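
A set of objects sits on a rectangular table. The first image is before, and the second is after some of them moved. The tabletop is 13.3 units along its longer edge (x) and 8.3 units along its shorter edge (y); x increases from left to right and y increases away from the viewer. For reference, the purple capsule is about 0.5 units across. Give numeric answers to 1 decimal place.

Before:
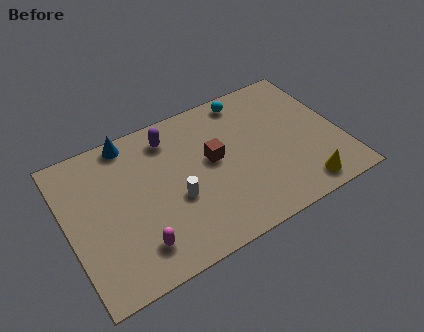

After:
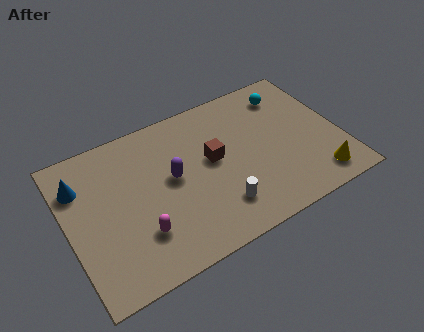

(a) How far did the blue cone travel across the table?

3.0

The blue cone moved from about (3.4, 7.5) to (0.8, 6.1), a distance of √(2.6² + 1.4²) ≈ 3.0.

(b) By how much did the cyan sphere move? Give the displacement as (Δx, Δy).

(2.0, -0.6)

The cyan sphere was at about (9.2, 7.3) and moved to about (11.2, 6.7).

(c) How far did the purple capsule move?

2.3

The purple capsule moved from about (5.3, 6.8) to (5.1, 4.5), a distance of √(0.2² + 2.3²) ≈ 2.3.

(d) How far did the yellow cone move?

0.8

The yellow cone was near (11.0, 1.1) before and (11.8, 1.3) after, so it travelled √(0.8² + 0.2²) ≈ 0.8 units.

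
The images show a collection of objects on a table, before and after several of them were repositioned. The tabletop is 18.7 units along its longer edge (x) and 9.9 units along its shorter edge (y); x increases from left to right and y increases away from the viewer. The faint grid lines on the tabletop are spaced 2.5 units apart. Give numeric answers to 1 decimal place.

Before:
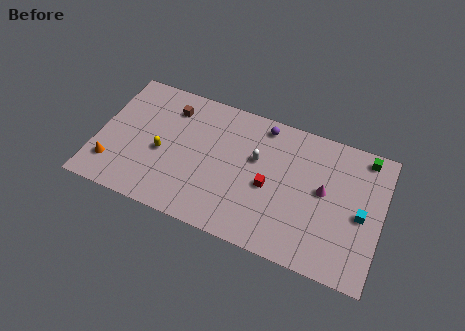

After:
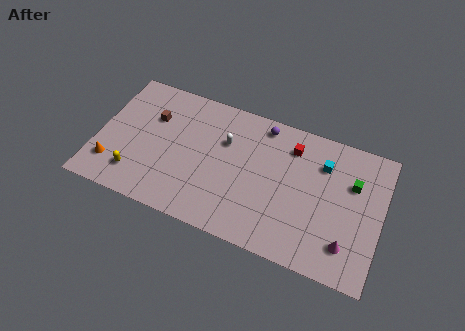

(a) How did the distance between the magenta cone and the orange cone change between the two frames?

+1.5

Before: roughly 14.0 units apart; after: 15.5. That's 1.5 units further apart.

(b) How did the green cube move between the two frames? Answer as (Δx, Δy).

(-0.6, -2.2)

The green cube was at about (17.3, 8.8) and moved to about (16.7, 6.6).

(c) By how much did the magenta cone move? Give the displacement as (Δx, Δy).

(1.8, -3.2)

From the two frames, the magenta cone sits at roughly (14.9, 5.4) before and (16.7, 2.2) after.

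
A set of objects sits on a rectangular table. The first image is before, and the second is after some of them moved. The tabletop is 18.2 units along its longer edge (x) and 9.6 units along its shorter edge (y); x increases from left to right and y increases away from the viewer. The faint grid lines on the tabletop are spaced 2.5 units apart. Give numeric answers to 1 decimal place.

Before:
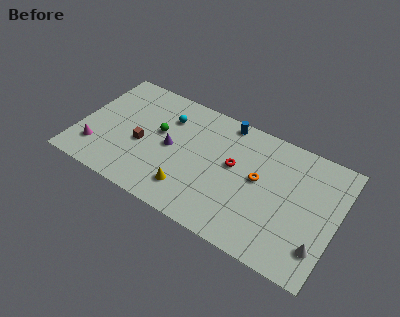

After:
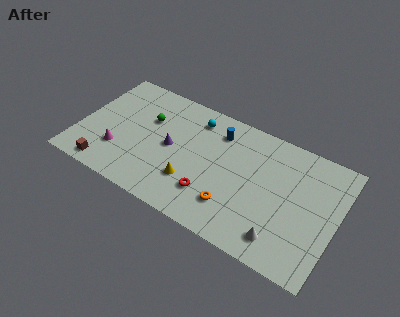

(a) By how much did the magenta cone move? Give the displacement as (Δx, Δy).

(1.5, 0.5)

From the two frames, the magenta cone sits at roughly (1.5, 2.3) before and (3.0, 2.8) after.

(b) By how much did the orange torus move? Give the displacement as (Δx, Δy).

(-1.4, -2.9)

The orange torus started near (12.7, 5.3) and ended near (11.3, 2.4).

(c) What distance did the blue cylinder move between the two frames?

1.2

The blue cylinder was near (9.9, 8.7) before and (9.5, 7.6) after, so it travelled √(0.4² + 1.1²) ≈ 1.2 units.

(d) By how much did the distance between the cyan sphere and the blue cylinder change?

-2.6

The distance was about 4.3 in the first image and 1.7 in the second, so they moved 2.6 units closer together.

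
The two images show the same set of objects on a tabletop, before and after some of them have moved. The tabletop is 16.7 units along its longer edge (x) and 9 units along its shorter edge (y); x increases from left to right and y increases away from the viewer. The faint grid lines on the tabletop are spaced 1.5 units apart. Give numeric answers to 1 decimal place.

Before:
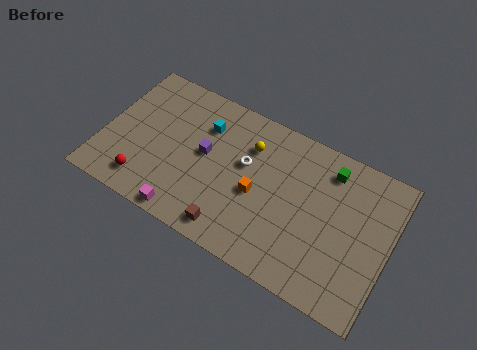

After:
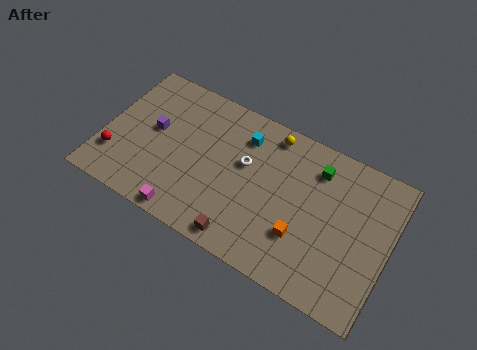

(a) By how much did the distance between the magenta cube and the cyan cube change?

+0.9

They were about 5.8 units apart before and 6.7 after — 0.9 units further apart.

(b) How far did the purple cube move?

3.1

The purple cube moved from about (5.9, 4.9) to (2.8, 5.0), a distance of √(3.1² + 0.1²) ≈ 3.1.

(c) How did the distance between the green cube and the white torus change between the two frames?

-0.8

The distance was about 5.1 in the first image and 4.3 in the second, so they moved 0.8 units closer together.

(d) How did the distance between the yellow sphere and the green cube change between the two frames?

-1.8

They were about 4.7 units apart before and 2.9 after — 1.8 units closer together.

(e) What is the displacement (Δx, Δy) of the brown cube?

(0.7, -0.2)

From the two frames, the brown cube sits at roughly (8.0, 1.2) before and (8.7, 1.0) after.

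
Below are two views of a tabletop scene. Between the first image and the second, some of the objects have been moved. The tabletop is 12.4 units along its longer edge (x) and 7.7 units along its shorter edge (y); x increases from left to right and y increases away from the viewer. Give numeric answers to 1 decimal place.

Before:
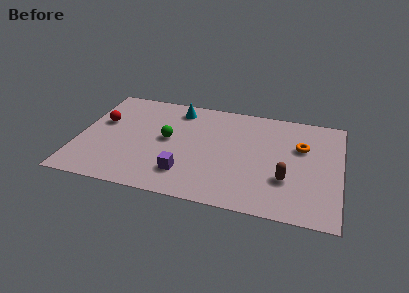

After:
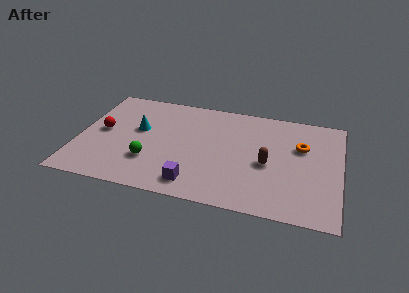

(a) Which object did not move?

the orange torus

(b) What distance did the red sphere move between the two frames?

0.7

The red sphere was near (1.0, 4.7) before and (1.1, 4.0) after, so it travelled √(0.1² + 0.7²) ≈ 0.7 units.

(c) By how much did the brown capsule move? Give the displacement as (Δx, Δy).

(-0.9, 0.9)

The brown capsule was at about (9.9, 2.5) and moved to about (9.0, 3.4).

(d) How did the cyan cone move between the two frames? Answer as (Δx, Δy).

(-1.7, -2.0)

From the two frames, the cyan cone sits at roughly (4.5, 6.5) before and (2.8, 4.5) after.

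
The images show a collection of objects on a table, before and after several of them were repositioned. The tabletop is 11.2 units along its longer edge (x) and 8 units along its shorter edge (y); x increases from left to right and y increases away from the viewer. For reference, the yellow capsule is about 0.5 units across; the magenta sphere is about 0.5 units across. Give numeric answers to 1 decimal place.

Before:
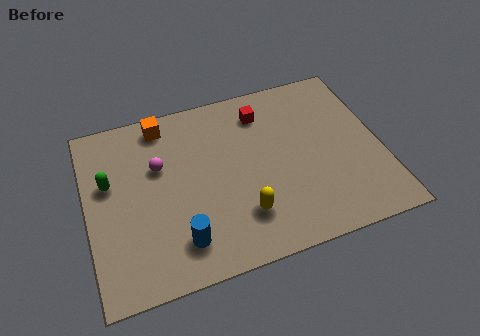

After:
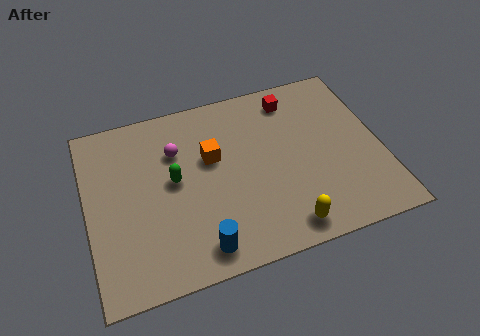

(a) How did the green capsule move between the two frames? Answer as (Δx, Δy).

(2.4, -0.6)

The green capsule was at about (0.9, 4.9) and moved to about (3.3, 4.3).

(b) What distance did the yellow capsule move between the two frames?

1.8

The yellow capsule moved from about (5.7, 2.0) to (7.2, 1.0), a distance of √(1.5² + 1.0²) ≈ 1.8.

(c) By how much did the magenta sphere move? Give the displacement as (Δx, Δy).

(0.7, 0.5)

The magenta sphere started near (2.8, 5.1) and ended near (3.5, 5.6).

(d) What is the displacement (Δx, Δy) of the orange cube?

(1.7, -2.1)

From the two frames, the orange cube sits at roughly (3.1, 7.0) before and (4.8, 4.9) after.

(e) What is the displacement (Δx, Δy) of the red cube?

(1.2, 0.3)

From the two frames, the red cube sits at roughly (6.9, 6.4) before and (8.1, 6.7) after.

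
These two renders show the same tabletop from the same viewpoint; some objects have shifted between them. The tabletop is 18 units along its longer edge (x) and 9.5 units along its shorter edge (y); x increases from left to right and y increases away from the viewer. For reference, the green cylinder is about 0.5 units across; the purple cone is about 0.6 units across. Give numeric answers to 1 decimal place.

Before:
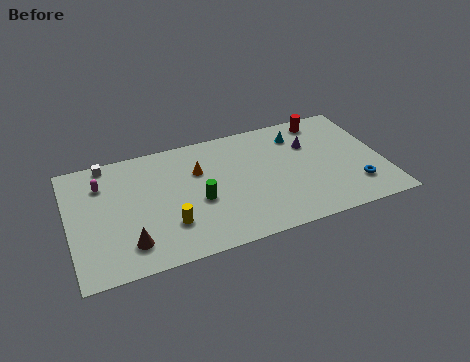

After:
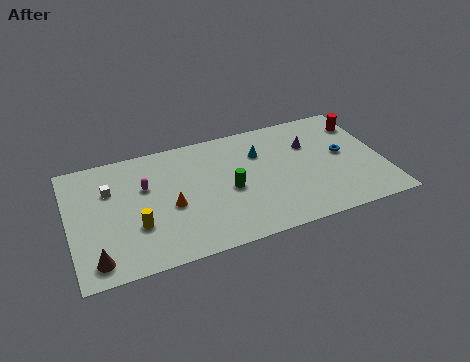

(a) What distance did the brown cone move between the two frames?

2.0

The brown cone was near (3.2, 2.0) before and (1.3, 1.4) after, so it travelled √(1.9² + 0.6²) ≈ 2.0 units.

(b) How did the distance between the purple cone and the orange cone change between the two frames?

+2.1

They were about 6.5 units apart before and 8.6 after — 2.1 units further apart.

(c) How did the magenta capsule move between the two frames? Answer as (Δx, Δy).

(2.4, -1.0)

The magenta capsule was at about (2.0, 7.1) and moved to about (4.4, 6.1).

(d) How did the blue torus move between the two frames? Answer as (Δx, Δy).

(-0.4, 2.8)

The blue torus started near (16.2, 2.3) and ended near (15.8, 5.1).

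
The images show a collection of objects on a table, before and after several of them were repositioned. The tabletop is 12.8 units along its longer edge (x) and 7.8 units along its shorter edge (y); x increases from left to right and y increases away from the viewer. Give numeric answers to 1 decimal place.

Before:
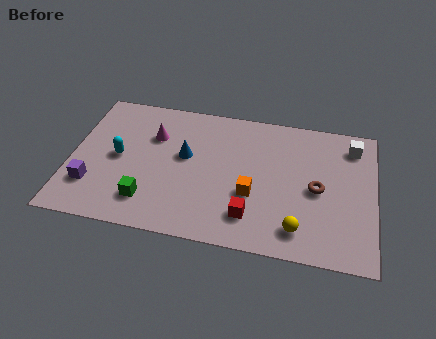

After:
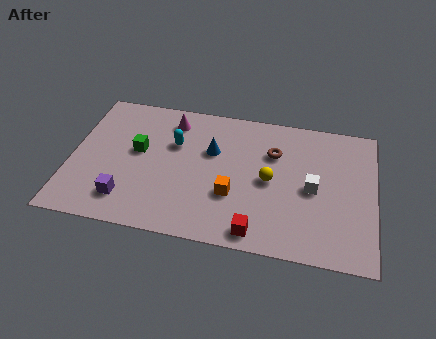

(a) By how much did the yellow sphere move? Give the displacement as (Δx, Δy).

(-1.3, 2.4)

From the two frames, the yellow sphere sits at roughly (9.7, 1.4) before and (8.4, 3.8) after.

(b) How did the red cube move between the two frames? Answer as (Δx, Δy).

(0.3, -0.8)

From the two frames, the red cube sits at roughly (7.7, 1.7) before and (8.0, 0.9) after.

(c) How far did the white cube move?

3.1

The white cube moved from about (11.8, 6.4) to (10.2, 3.7), a distance of √(1.6² + 2.7²) ≈ 3.1.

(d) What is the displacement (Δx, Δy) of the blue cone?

(1.1, 0.5)

From the two frames, the blue cone sits at roughly (4.8, 4.5) before and (5.9, 5.0) after.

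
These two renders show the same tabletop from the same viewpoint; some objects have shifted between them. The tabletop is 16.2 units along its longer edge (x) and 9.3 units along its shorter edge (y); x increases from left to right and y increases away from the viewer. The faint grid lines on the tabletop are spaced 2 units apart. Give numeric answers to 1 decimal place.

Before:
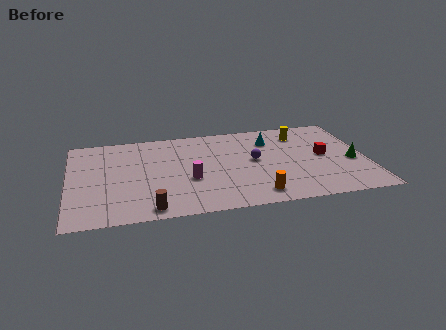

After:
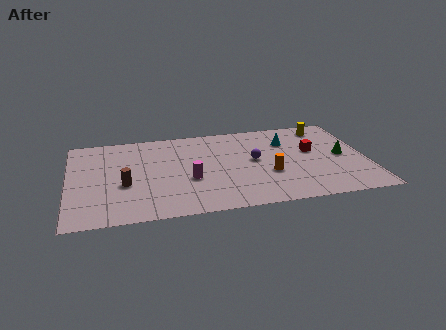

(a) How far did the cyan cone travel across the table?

0.9

The cyan cone was near (11.1, 7.0) before and (12.0, 6.7) after, so it travelled √(0.9² + 0.3²) ≈ 0.9 units.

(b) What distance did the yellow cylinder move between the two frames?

1.5

The yellow cylinder moved from about (12.8, 7.4) to (14.2, 7.9), a distance of √(1.4² + 0.5²) ≈ 1.5.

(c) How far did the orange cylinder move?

2.2

From (10.0, 1.4) to (10.8, 3.4), the orange cylinder covered √(0.8² + 2.0²) ≈ 2.2 units.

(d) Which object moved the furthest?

the brown cylinder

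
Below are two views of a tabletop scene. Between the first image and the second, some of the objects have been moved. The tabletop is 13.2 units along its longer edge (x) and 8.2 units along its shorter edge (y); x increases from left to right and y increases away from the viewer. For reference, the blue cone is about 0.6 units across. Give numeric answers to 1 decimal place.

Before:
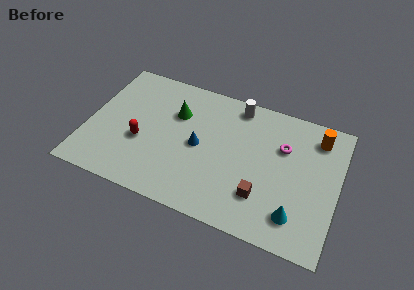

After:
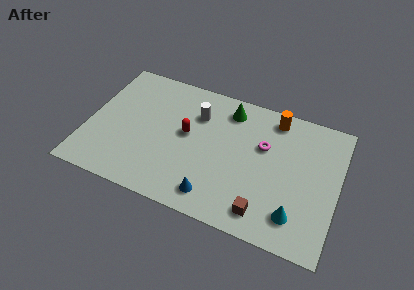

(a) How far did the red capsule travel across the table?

2.6

From (2.9, 3.2) to (5.2, 4.5), the red capsule covered √(2.3² + 1.3²) ≈ 2.6 units.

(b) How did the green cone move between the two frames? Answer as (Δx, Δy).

(2.7, 1.2)

The green cone started near (4.5, 5.6) and ended near (7.2, 6.8).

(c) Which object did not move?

the cyan cone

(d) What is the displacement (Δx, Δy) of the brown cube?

(0.2, -0.9)

The brown cube started near (9.4, 2.2) and ended near (9.6, 1.3).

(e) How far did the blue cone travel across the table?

2.9

The blue cone moved from about (5.9, 4.0) to (7.0, 1.3), a distance of √(1.1² + 2.7²) ≈ 2.9.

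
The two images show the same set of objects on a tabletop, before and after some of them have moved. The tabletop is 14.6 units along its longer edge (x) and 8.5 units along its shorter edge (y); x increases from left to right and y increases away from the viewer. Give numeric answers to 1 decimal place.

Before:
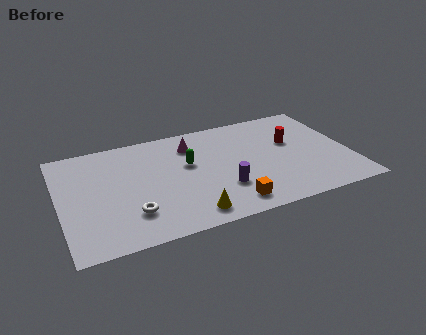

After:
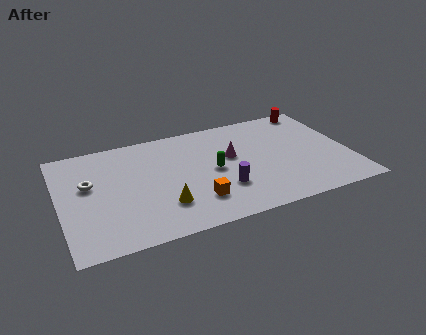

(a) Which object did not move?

the purple cylinder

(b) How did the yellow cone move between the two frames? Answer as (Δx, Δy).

(-1.2, 1.1)

From the two frames, the yellow cone sits at roughly (6.2, 1.2) before and (5.0, 2.3) after.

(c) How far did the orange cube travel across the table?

1.8

From (8.2, 1.3) to (6.6, 2.1), the orange cube covered √(1.6² + 0.8²) ≈ 1.8 units.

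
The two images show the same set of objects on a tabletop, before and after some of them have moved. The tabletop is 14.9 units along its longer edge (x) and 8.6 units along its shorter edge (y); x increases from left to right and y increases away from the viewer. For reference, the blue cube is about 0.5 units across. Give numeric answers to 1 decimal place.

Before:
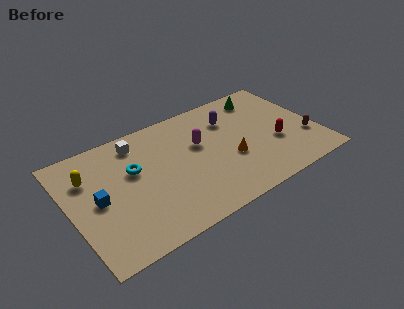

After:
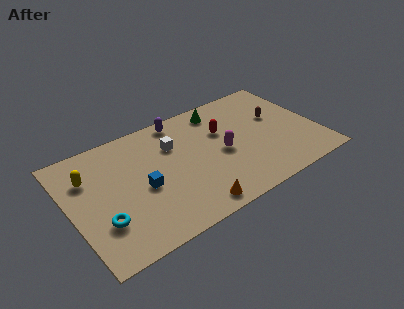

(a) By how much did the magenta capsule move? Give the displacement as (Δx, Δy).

(1.2, -1.3)

The magenta capsule started near (7.9, 5.3) and ended near (9.1, 4.0).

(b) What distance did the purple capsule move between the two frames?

3.2

The purple capsule moved from about (10.0, 6.3) to (7.1, 7.7), a distance of √(2.9² + 1.4²) ≈ 3.2.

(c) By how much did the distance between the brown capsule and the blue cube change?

-4.0

They were about 12.6 units apart before and 8.6 after — 4.0 units closer together.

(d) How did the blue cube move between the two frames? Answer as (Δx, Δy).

(2.6, -0.4)

From the two frames, the blue cube sits at roughly (1.6, 4.2) before and (4.2, 3.8) after.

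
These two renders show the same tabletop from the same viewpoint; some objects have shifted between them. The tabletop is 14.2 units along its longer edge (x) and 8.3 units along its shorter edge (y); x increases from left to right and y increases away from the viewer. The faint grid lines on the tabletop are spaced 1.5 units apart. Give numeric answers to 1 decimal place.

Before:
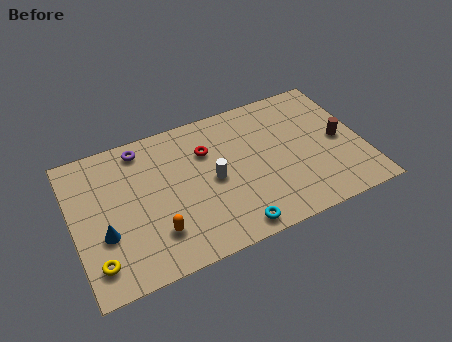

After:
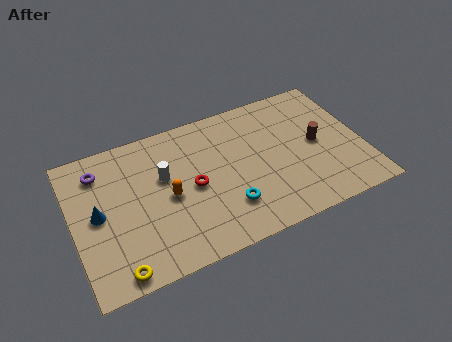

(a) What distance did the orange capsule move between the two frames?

2.0

The orange capsule moved from about (3.8, 2.1) to (4.6, 3.9), a distance of √(0.8² + 1.8²) ≈ 2.0.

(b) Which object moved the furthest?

the white cylinder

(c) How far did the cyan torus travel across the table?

1.3

The cyan torus moved from about (7.4, 0.9) to (7.3, 2.2), a distance of √(0.1² + 1.3²) ≈ 1.3.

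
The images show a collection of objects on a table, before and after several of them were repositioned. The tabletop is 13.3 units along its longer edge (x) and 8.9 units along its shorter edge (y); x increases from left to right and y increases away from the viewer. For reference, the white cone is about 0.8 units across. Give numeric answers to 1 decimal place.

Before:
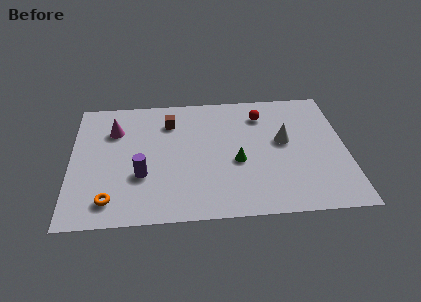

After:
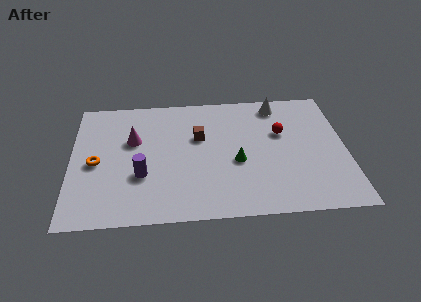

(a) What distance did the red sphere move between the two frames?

1.7

From (9.3, 7.0) to (10.2, 5.6), the red sphere covered √(0.9² + 1.4²) ≈ 1.7 units.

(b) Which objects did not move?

the green cone and the purple cylinder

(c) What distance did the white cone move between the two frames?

2.7

The white cone was near (10.3, 5.0) before and (10.1, 7.7) after, so it travelled √(0.2² + 2.7²) ≈ 2.7 units.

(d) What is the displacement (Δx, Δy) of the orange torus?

(-0.7, 2.6)

The orange torus started near (1.9, 1.5) and ended near (1.2, 4.1).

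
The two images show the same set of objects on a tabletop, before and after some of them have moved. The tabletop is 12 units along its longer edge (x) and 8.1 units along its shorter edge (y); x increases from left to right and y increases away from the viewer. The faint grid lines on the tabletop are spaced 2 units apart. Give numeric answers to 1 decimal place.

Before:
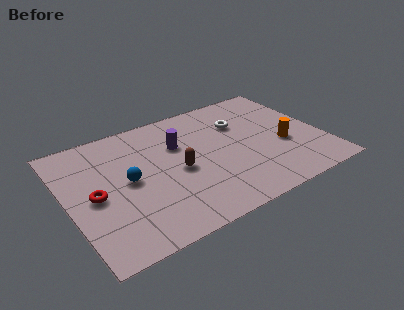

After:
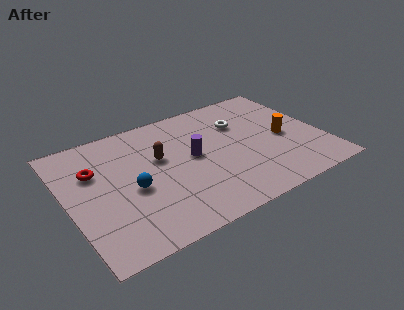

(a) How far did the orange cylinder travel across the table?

0.5

From (10.1, 3.2) to (10.2, 3.7), the orange cylinder covered √(0.1² + 0.5²) ≈ 0.5 units.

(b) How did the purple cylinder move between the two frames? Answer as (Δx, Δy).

(0.5, -1.1)

From the two frames, the purple cylinder sits at roughly (5.4, 5.4) before and (5.9, 4.3) after.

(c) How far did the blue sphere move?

0.6

From (2.8, 4.1) to (2.9, 3.5), the blue sphere covered √(0.1² + 0.6²) ≈ 0.6 units.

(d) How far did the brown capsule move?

1.4

The brown capsule was near (5.1, 3.7) before and (4.4, 4.9) after, so it travelled √(0.7² + 1.2²) ≈ 1.4 units.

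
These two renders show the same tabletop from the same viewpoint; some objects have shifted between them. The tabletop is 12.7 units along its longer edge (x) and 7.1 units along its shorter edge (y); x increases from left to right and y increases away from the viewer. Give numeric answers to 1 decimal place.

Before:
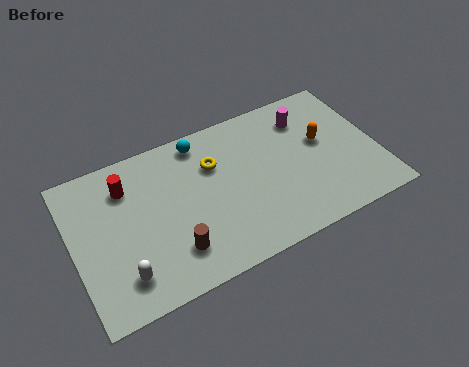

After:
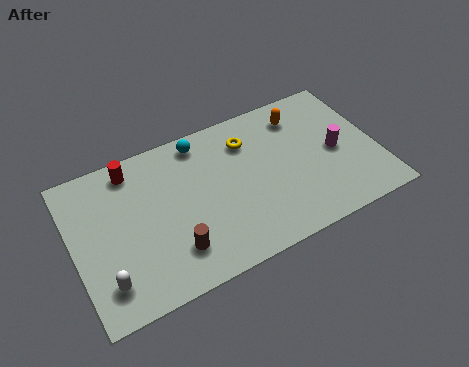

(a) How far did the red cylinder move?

0.8

From (2.4, 5.4) to (2.7, 6.1), the red cylinder covered √(0.3² + 0.7²) ≈ 0.8 units.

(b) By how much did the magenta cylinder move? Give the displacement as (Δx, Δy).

(1.0, -2.1)

From the two frames, the magenta cylinder sits at roughly (10.0, 5.5) before and (11.0, 3.4) after.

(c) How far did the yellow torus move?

1.6

The yellow torus was near (6.0, 4.9) before and (7.5, 5.4) after, so it travelled √(1.5² + 0.5²) ≈ 1.6 units.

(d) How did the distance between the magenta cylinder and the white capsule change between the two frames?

+1.0

They were about 9.1 units apart before and 10.1 after — 1.0 units further apart.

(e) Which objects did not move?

the cyan sphere and the brown cylinder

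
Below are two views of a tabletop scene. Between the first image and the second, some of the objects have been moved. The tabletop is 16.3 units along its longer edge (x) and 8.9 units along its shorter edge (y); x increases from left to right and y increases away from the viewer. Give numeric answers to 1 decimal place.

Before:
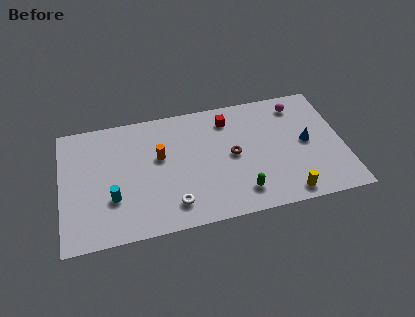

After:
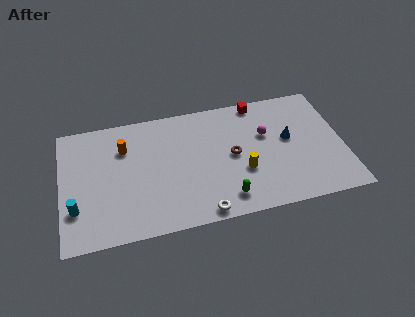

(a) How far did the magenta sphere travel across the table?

2.7

The magenta sphere moved from about (13.9, 7.4) to (11.9, 5.6), a distance of √(2.0² + 1.8²) ≈ 2.7.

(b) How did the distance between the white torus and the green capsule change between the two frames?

-2.3

Before: roughly 3.9 units apart; after: 1.6. That's 2.3 units closer together.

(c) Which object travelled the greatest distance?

the yellow cylinder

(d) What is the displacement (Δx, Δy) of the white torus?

(1.6, -0.9)

The white torus was at about (6.3, 1.7) and moved to about (7.9, 0.8).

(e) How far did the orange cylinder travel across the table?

2.3

The orange cylinder was near (5.7, 5.3) before and (3.7, 6.4) after, so it travelled √(2.0² + 1.1²) ≈ 2.3 units.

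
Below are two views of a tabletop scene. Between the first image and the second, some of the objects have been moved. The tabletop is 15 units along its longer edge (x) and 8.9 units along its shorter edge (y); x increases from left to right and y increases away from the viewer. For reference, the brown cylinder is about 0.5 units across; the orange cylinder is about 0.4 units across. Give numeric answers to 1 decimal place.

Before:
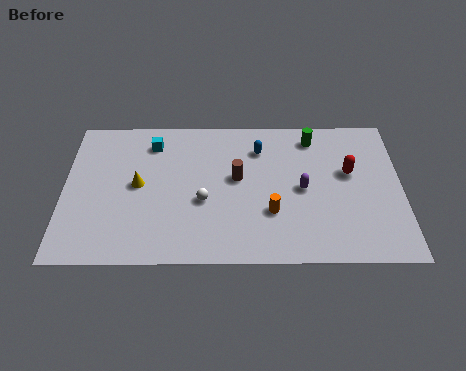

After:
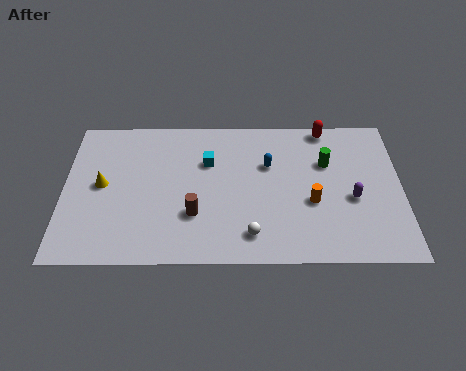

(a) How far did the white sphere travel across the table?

2.9

From (6.2, 3.6) to (8.3, 1.6), the white sphere covered √(2.1² + 2.0²) ≈ 2.9 units.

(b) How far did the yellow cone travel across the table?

1.6

The yellow cone moved from about (3.3, 4.6) to (1.7, 4.6), a distance of √(1.6² + 0.0²) ≈ 1.6.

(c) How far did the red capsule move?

3.0

From (12.7, 5.3) to (11.7, 8.1), the red capsule covered √(1.0² + 2.8²) ≈ 3.0 units.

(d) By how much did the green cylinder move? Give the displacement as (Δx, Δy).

(0.6, -1.6)

The green cylinder started near (11.1, 7.5) and ended near (11.7, 5.9).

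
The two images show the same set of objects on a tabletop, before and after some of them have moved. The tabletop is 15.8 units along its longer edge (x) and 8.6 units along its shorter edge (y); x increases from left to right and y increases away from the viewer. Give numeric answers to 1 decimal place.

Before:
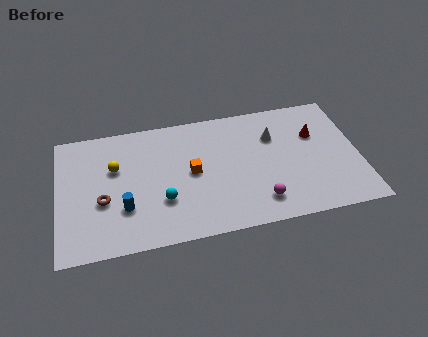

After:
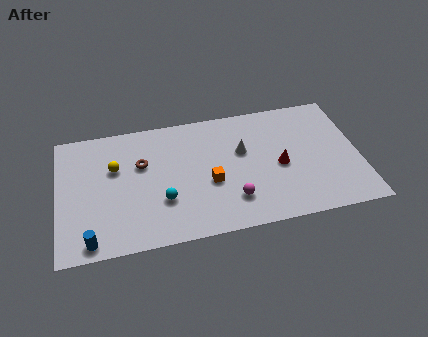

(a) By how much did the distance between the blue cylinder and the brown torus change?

+4.1

The distance was about 1.3 in the first image and 5.4 in the second, so they moved 4.1 units further apart.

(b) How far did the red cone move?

2.7

The red cone was near (13.6, 5.7) before and (11.6, 3.9) after, so it travelled √(2.0² + 1.8²) ≈ 2.7 units.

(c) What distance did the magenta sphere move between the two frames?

1.5

The magenta sphere was near (10.4, 1.7) before and (9.0, 2.1) after, so it travelled √(1.4² + 0.4²) ≈ 1.5 units.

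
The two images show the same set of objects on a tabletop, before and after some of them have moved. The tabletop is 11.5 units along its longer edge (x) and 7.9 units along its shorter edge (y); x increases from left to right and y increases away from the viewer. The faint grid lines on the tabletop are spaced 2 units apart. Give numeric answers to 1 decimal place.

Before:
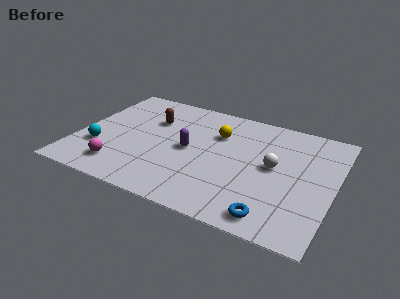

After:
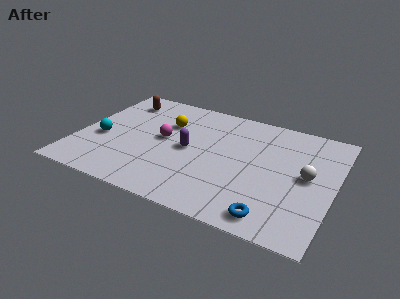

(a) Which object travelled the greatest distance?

the magenta sphere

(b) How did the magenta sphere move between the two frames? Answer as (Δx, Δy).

(1.6, 2.7)

From the two frames, the magenta sphere sits at roughly (2.2, 1.5) before and (3.8, 4.2) after.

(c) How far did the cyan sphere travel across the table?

0.7

The cyan sphere was near (1.1, 2.5) before and (1.1, 3.2) after, so it travelled √(0.0² + 0.7²) ≈ 0.7 units.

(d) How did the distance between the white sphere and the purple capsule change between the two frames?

+1.5

They were about 3.8 units apart before and 5.3 after — 1.5 units further apart.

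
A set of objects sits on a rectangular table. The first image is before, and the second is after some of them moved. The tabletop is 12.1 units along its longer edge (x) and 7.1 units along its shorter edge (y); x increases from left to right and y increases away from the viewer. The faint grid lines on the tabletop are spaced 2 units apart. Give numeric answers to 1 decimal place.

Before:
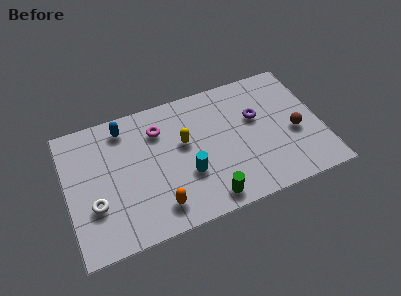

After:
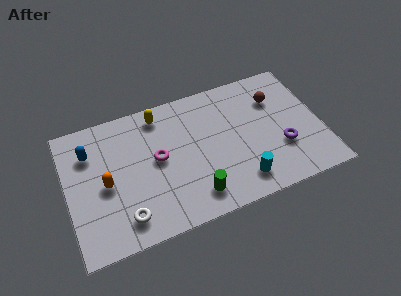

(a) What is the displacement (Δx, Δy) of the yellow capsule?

(-1.0, 1.9)

The yellow capsule was at about (5.6, 4.2) and moved to about (4.6, 6.1).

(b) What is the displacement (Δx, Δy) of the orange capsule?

(-2.3, 2.0)

The orange capsule was at about (4.1, 1.3) and moved to about (1.8, 3.3).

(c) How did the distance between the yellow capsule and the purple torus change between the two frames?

+3.1

The distance was about 3.5 in the first image and 6.6 in the second, so they moved 3.1 units further apart.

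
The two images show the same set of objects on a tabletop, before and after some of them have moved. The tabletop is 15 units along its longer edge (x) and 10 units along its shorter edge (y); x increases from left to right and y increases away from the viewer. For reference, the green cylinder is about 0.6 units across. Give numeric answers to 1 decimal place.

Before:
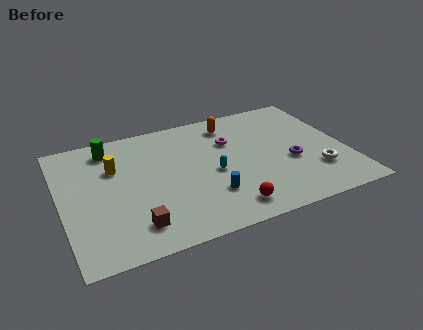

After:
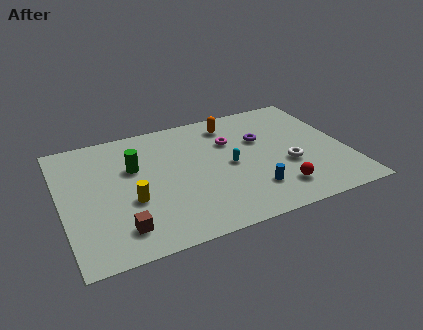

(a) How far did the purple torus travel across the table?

2.7

The purple torus moved from about (12.0, 4.0) to (10.7, 6.4), a distance of √(1.3² + 2.4²) ≈ 2.7.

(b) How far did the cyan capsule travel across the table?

0.9

The cyan capsule moved from about (7.9, 4.5) to (8.8, 4.8), a distance of √(0.9² + 0.3²) ≈ 0.9.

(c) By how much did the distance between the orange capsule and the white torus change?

-1.6

The distance was about 6.7 in the first image and 5.1 in the second, so they moved 1.6 units closer together.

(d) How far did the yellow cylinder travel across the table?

3.0

The yellow cylinder moved from about (2.9, 6.7) to (3.5, 3.8), a distance of √(0.6² + 2.9²) ≈ 3.0.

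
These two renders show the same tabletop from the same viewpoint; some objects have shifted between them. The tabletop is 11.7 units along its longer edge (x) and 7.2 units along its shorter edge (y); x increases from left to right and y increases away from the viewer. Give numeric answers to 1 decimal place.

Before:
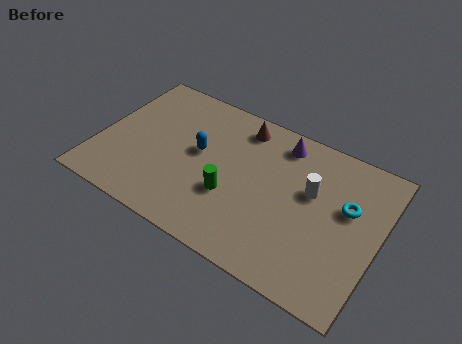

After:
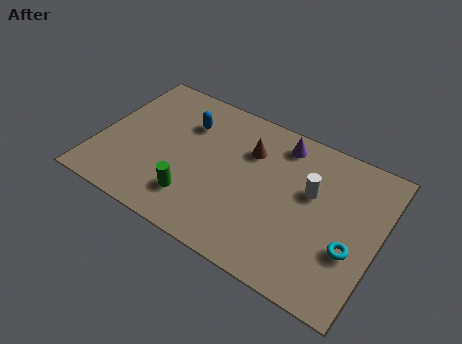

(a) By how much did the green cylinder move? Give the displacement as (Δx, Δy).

(-1.4, -0.9)

The green cylinder was at about (5.7, 2.6) and moved to about (4.3, 1.7).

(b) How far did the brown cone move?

1.1

The brown cone was near (5.6, 6.1) before and (6.1, 5.1) after, so it travelled √(0.5² + 1.0²) ≈ 1.1 units.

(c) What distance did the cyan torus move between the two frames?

1.8

From (10.3, 4.4) to (10.7, 2.6), the cyan torus covered √(0.4² + 1.8²) ≈ 1.8 units.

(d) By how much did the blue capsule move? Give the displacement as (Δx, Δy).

(-0.7, 1.2)

From the two frames, the blue capsule sits at roughly (4.1, 4.0) before and (3.4, 5.2) after.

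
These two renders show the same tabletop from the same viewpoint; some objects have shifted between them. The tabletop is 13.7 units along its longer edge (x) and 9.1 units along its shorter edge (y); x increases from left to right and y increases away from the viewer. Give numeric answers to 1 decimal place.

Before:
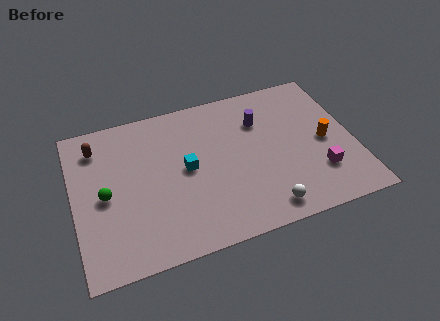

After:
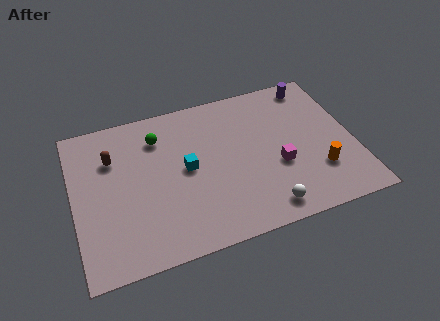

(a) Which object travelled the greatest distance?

the green sphere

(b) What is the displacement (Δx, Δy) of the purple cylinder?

(2.8, 1.5)

The purple cylinder started near (9.3, 6.5) and ended near (12.1, 8.0).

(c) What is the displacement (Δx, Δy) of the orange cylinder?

(-0.5, -1.7)

The orange cylinder started near (12.3, 4.3) and ended near (11.8, 2.6).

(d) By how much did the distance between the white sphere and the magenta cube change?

-0.6

They were about 3.1 units apart before and 2.5 after — 0.6 units closer together.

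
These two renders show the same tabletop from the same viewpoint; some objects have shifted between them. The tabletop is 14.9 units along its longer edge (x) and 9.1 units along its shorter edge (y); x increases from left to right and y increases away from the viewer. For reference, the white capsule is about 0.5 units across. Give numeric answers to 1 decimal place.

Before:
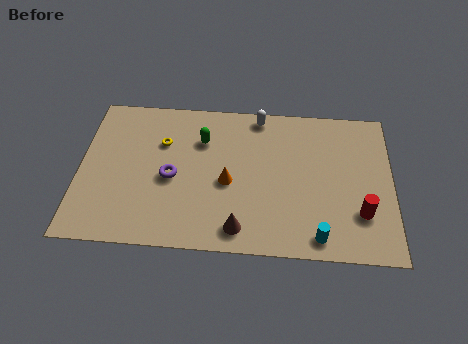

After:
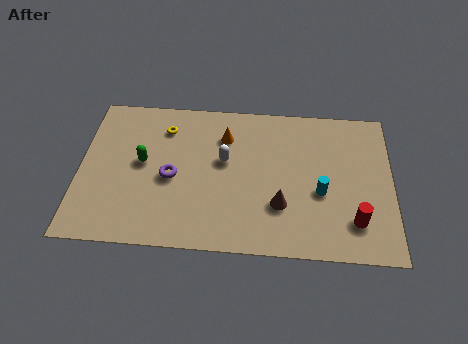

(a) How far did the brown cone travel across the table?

2.4

The brown cone was near (7.7, 1.3) before and (9.6, 2.8) after, so it travelled √(1.9² + 1.5²) ≈ 2.4 units.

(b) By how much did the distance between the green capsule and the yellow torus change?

+0.5

The distance was about 1.9 in the first image and 2.4 in the second, so they moved 0.5 units further apart.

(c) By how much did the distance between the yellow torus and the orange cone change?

-1.0

Before: roughly 3.9 units apart; after: 2.9. That's 1.0 units closer together.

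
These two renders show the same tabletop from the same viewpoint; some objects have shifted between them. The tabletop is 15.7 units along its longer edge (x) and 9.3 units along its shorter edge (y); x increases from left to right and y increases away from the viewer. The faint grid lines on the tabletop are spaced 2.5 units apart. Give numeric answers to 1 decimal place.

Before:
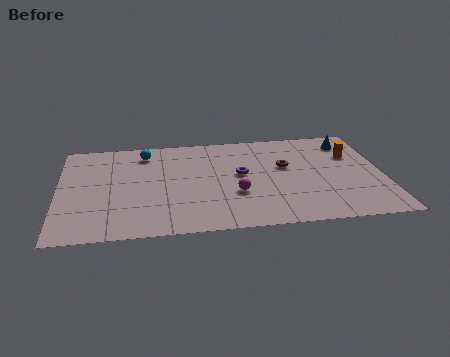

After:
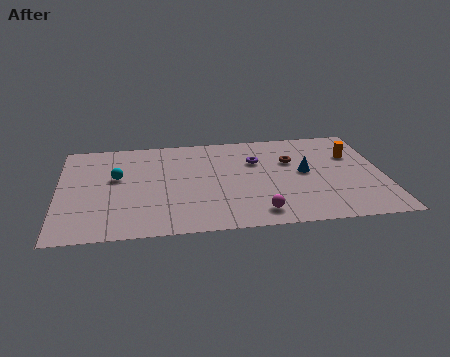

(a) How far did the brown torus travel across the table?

0.6

The brown torus moved from about (11.0, 5.6) to (11.3, 6.1), a distance of √(0.3² + 0.5²) ≈ 0.6.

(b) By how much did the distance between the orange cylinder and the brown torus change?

-0.4

They were about 3.4 units apart before and 3.0 after — 0.4 units closer together.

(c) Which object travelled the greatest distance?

the blue cone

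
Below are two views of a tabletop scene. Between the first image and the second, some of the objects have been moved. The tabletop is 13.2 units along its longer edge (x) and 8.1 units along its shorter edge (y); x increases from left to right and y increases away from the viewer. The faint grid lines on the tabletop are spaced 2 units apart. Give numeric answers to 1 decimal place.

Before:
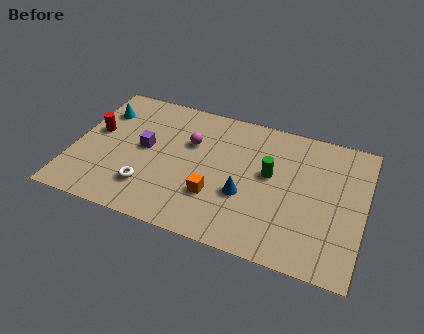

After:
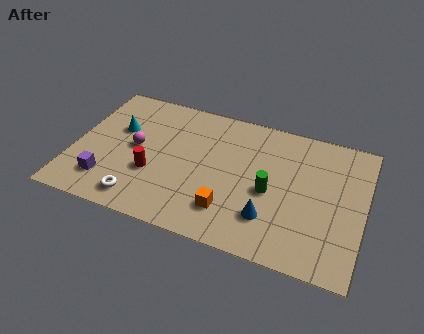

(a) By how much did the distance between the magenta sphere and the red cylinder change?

-2.8

They were about 4.4 units apart before and 1.6 after — 2.8 units closer together.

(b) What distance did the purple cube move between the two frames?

2.9

The purple cube was near (3.2, 4.3) before and (1.7, 1.8) after, so it travelled √(1.5² + 2.5²) ≈ 2.9 units.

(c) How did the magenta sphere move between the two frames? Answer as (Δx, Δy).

(-2.4, -1.1)

From the two frames, the magenta sphere sits at roughly (5.2, 5.3) before and (2.8, 4.2) after.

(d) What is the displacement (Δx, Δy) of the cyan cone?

(0.9, -0.9)

The cyan cone was at about (1.0, 6.0) and moved to about (1.9, 5.1).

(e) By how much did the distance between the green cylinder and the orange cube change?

-0.7

The distance was about 3.1 in the first image and 2.4 in the second, so they moved 0.7 units closer together.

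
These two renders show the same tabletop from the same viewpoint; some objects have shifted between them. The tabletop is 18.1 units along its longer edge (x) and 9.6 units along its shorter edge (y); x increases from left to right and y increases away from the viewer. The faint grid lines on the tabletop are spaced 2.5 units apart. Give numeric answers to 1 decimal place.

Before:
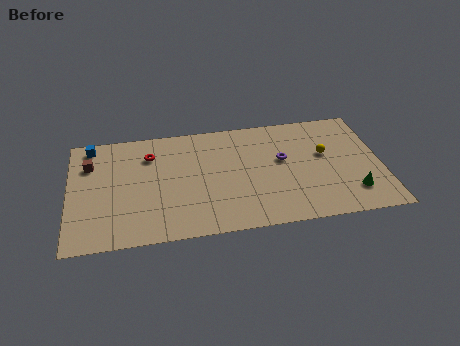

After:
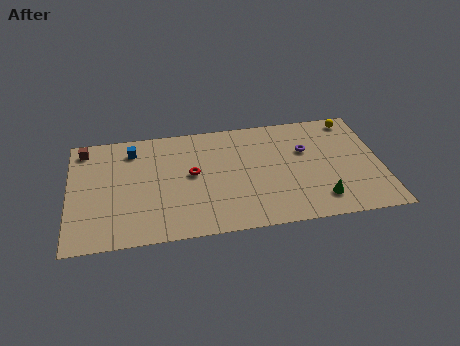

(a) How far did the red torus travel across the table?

3.1

From (4.7, 7.2) to (7.1, 5.2), the red torus covered √(2.4² + 2.0²) ≈ 3.1 units.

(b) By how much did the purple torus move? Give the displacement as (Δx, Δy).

(1.4, 0.6)

The purple torus was at about (12.4, 5.6) and moved to about (13.8, 6.2).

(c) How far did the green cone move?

1.9

The green cone moved from about (16.3, 2.2) to (14.4, 1.9), a distance of √(1.9² + 0.3²) ≈ 1.9.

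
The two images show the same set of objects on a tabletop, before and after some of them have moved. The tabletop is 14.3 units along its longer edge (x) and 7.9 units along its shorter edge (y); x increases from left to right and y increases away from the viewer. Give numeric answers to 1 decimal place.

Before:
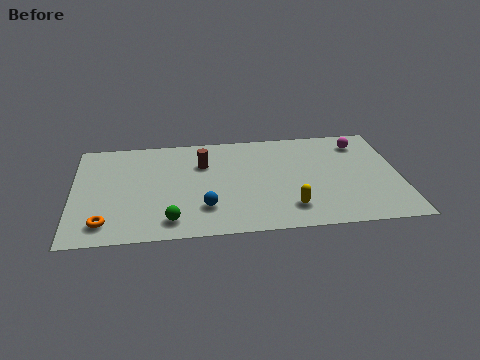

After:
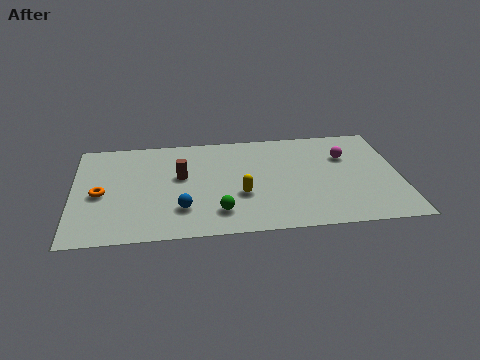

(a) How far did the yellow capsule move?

2.4

The yellow capsule was near (9.4, 1.7) before and (7.3, 2.9) after, so it travelled √(2.1² + 1.2²) ≈ 2.4 units.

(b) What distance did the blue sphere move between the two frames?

1.0

The blue sphere moved from about (5.7, 2.1) to (4.7, 2.1), a distance of √(1.0² + 0.0²) ≈ 1.0.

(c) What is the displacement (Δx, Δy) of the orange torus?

(-0.2, 2.2)

The orange torus started near (1.4, 1.4) and ended near (1.2, 3.6).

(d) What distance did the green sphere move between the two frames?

2.1

The green sphere was near (4.2, 1.3) before and (6.3, 1.7) after, so it travelled √(2.1² + 0.4²) ≈ 2.1 units.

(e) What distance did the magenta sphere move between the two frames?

1.2

The magenta sphere was near (12.7, 6.4) before and (12.0, 5.4) after, so it travelled √(0.7² + 1.0²) ≈ 1.2 units.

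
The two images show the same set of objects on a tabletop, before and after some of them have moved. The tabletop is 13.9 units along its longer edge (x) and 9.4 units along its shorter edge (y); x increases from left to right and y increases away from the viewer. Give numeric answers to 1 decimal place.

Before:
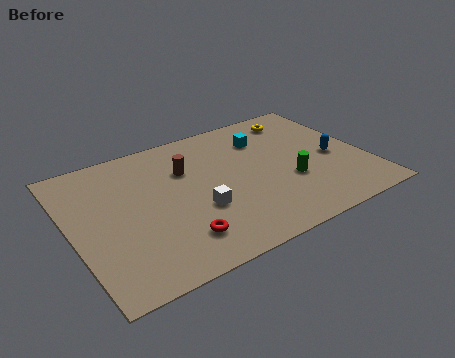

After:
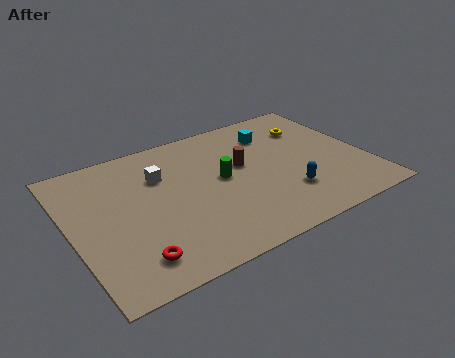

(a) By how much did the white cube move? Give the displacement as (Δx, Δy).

(-1.3, 3.1)

From the two frames, the white cube sits at roughly (5.7, 3.4) before and (4.4, 6.5) after.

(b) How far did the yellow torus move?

1.1

The yellow torus moved from about (11.4, 7.9) to (11.8, 6.9), a distance of √(0.4² + 1.0²) ≈ 1.1.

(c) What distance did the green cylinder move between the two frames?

3.4

From (10.1, 3.4) to (7.1, 5.0), the green cylinder covered √(3.0² + 1.6²) ≈ 3.4 units.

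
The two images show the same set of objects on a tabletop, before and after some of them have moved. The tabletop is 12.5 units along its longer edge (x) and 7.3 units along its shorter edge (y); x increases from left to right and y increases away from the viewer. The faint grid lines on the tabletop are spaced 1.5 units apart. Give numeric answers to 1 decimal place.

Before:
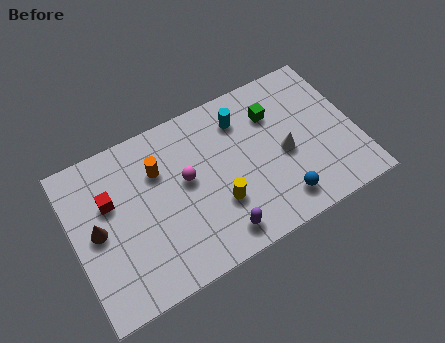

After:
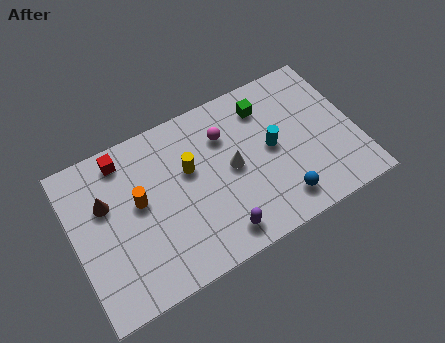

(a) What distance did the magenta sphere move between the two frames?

2.2

The magenta sphere moved from about (5.0, 4.1) to (6.9, 5.3), a distance of √(1.9² + 1.2²) ≈ 2.2.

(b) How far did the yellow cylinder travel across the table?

2.3

From (6.2, 2.4) to (5.2, 4.5), the yellow cylinder covered √(1.0² + 2.1²) ≈ 2.3 units.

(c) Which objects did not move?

the purple capsule and the blue sphere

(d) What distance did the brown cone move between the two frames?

1.1

The brown cone was near (1.0, 3.7) before and (1.5, 4.7) after, so it travelled √(0.5² + 1.0²) ≈ 1.1 units.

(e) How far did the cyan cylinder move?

2.2

From (7.7, 5.7) to (8.8, 3.8), the cyan cylinder covered √(1.1² + 1.9²) ≈ 2.2 units.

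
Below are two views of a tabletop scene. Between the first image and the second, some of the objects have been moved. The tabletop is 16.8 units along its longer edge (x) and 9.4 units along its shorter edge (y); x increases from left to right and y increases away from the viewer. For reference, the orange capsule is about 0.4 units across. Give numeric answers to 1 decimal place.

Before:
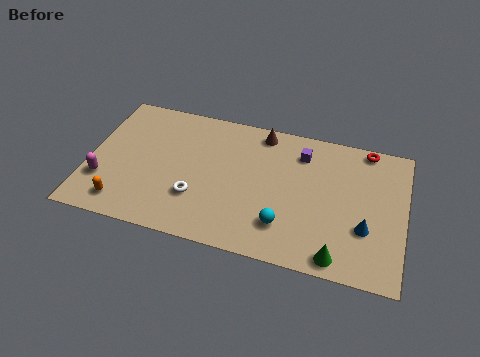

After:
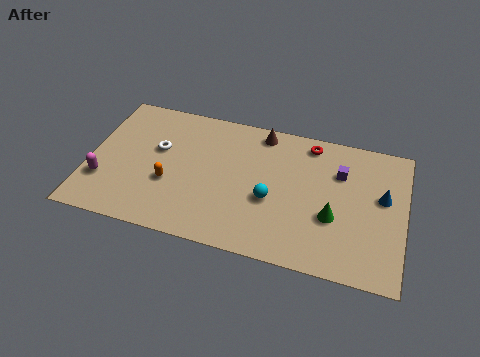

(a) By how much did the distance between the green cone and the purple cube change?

-3.7

Before: roughly 6.8 units apart; after: 3.1. That's 3.7 units closer together.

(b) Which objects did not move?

the brown cone and the magenta capsule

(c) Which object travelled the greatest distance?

the white torus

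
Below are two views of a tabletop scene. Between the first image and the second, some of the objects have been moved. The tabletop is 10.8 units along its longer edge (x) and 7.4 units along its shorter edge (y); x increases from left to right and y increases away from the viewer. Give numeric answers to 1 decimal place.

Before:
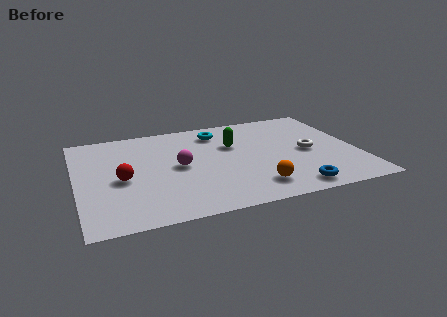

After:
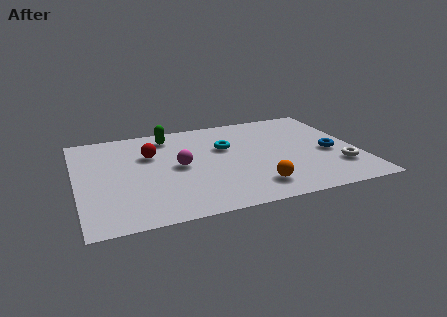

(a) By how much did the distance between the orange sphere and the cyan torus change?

-1.3

The distance was about 4.7 in the first image and 3.4 in the second, so they moved 1.3 units closer together.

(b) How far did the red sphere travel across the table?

2.0

The red sphere was near (1.7, 3.3) before and (2.9, 4.9) after, so it travelled √(1.2² + 1.6²) ≈ 2.0 units.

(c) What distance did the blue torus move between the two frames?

2.9

From (8.0, 0.9) to (9.7, 3.2), the blue torus covered √(1.7² + 2.3²) ≈ 2.9 units.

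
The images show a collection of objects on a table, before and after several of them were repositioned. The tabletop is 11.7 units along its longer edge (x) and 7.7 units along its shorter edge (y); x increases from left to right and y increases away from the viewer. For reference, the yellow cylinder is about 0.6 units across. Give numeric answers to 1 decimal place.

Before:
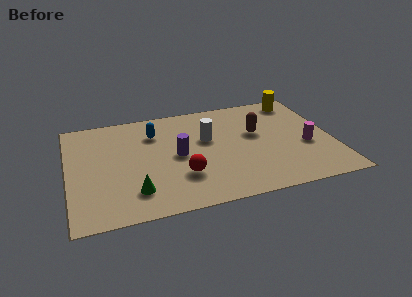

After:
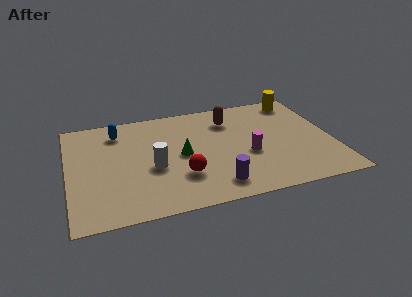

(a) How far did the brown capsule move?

1.7

From (8.4, 4.6) to (7.3, 5.9), the brown capsule covered √(1.1² + 1.3²) ≈ 1.7 units.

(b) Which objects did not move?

the red sphere and the yellow cylinder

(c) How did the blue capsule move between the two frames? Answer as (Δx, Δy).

(-1.6, 0.5)

The blue capsule started near (3.9, 5.7) and ended near (2.3, 6.2).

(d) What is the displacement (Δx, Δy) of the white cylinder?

(-2.5, -1.5)

The white cylinder started near (6.2, 4.7) and ended near (3.7, 3.2).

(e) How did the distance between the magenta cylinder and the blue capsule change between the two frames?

-0.7

Before: roughly 7.1 units apart; after: 6.4. That's 0.7 units closer together.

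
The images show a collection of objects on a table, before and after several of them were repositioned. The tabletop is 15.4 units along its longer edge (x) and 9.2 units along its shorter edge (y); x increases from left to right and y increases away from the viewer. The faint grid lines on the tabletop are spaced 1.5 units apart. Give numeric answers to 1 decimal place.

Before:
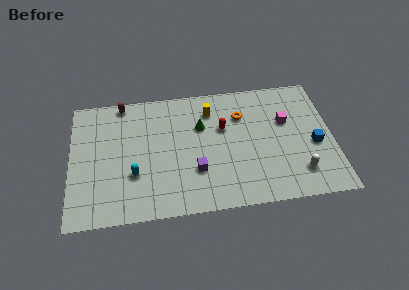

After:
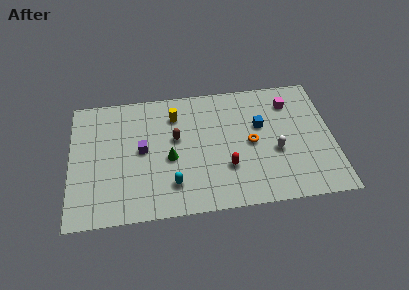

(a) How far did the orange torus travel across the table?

2.2

The orange torus moved from about (10.1, 6.6) to (10.6, 4.5), a distance of √(0.5² + 2.1²) ≈ 2.2.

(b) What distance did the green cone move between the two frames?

2.8

From (7.7, 6.1) to (5.8, 4.0), the green cone covered √(1.9² + 2.1²) ≈ 2.8 units.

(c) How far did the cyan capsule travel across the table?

2.4

The cyan capsule was near (3.7, 3.1) before and (5.9, 2.1) after, so it travelled √(2.2² + 1.0²) ≈ 2.4 units.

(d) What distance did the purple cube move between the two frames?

3.6

The purple cube was near (7.3, 2.9) before and (4.2, 4.8) after, so it travelled √(3.1² + 1.9²) ≈ 3.6 units.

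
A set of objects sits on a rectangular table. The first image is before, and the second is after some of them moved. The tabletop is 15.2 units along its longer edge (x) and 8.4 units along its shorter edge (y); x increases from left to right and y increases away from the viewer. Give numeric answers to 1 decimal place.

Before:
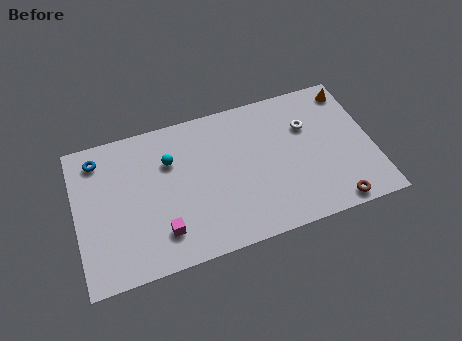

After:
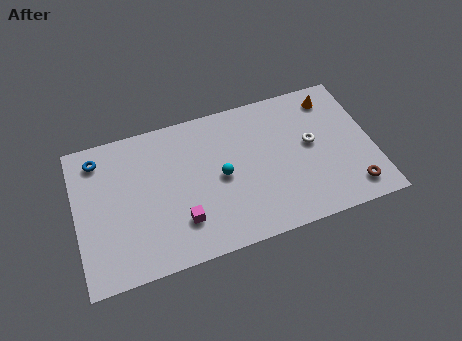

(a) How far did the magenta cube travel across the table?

1.0

From (4.2, 1.9) to (5.2, 2.2), the magenta cube covered √(1.0² + 0.3²) ≈ 1.0 units.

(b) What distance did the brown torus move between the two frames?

1.2

From (12.9, 0.8) to (13.9, 1.4), the brown torus covered √(1.0² + 0.6²) ≈ 1.2 units.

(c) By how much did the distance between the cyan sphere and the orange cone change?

-2.9

They were about 9.6 units apart before and 6.7 after — 2.9 units closer together.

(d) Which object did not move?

the blue torus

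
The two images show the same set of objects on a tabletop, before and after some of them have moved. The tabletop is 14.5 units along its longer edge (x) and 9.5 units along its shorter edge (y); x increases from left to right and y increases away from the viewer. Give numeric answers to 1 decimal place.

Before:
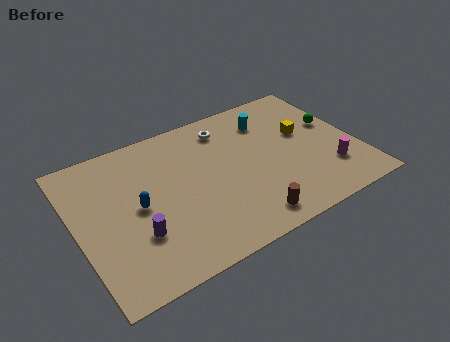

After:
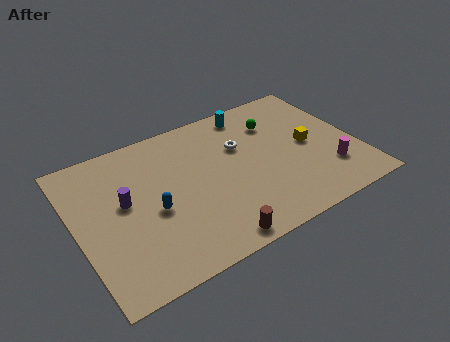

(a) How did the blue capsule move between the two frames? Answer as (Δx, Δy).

(0.7, -0.6)

The blue capsule was at about (3.1, 4.7) and moved to about (3.8, 4.1).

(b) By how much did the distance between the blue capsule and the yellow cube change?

-0.6

The distance was about 8.9 in the first image and 8.3 in the second, so they moved 0.6 units closer together.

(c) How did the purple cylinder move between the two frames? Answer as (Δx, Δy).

(-0.3, 2.3)

The purple cylinder started near (2.8, 3.0) and ended near (2.5, 5.3).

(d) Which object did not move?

the magenta cylinder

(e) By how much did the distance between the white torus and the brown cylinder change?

-0.7

The distance was about 6.5 in the first image and 5.8 in the second, so they moved 0.7 units closer together.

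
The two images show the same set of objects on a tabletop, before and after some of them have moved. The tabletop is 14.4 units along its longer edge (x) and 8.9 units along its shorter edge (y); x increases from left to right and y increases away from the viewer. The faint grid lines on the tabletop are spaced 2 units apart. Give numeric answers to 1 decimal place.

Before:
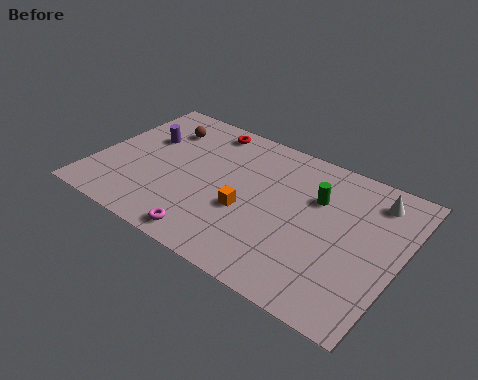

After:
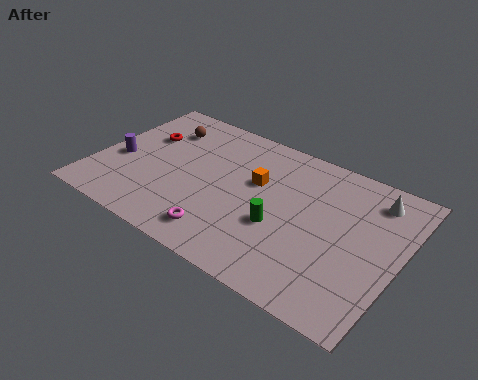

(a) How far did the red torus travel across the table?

3.4

From (4.6, 7.8) to (1.9, 5.8), the red torus covered √(2.7² + 2.0²) ≈ 3.4 units.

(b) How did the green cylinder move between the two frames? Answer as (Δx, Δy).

(-1.3, -2.6)

From the two frames, the green cylinder sits at roughly (10.3, 6.0) before and (9.0, 3.4) after.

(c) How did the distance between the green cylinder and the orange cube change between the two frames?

-1.2

They were about 3.8 units apart before and 2.6 after — 1.2 units closer together.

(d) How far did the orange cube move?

2.0

The orange cube moved from about (7.4, 3.5) to (7.5, 5.5), a distance of √(0.1² + 2.0²) ≈ 2.0.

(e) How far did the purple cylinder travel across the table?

2.2

The purple cylinder moved from about (2.0, 5.7) to (1.1, 3.7), a distance of √(0.9² + 2.0²) ≈ 2.2.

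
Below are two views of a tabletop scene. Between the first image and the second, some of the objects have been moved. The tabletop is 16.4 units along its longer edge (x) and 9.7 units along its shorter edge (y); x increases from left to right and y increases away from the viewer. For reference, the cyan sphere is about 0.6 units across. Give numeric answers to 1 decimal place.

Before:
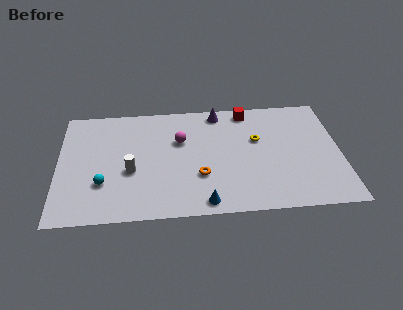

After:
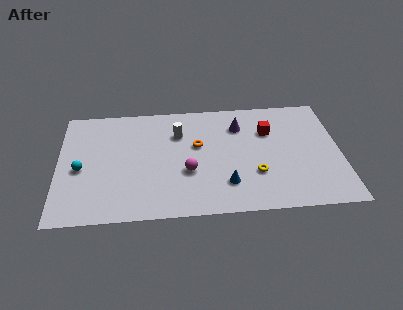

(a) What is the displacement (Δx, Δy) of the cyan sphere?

(-1.3, 1.3)

From the two frames, the cyan sphere sits at roughly (2.6, 3.0) before and (1.3, 4.3) after.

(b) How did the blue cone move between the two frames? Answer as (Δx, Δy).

(1.3, 1.4)

The blue cone started near (8.4, 1.0) and ended near (9.7, 2.4).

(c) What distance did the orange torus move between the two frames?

2.6

The orange torus was near (8.2, 3.2) before and (8.1, 5.8) after, so it travelled √(0.1² + 2.6²) ≈ 2.6 units.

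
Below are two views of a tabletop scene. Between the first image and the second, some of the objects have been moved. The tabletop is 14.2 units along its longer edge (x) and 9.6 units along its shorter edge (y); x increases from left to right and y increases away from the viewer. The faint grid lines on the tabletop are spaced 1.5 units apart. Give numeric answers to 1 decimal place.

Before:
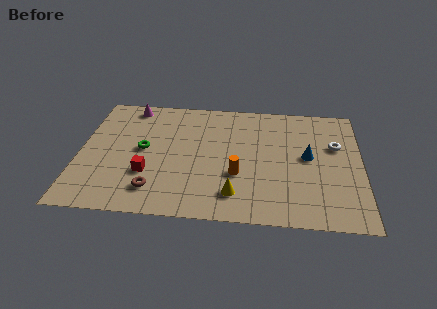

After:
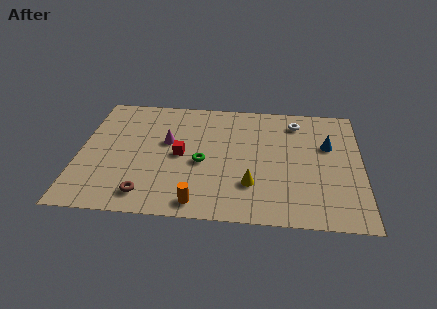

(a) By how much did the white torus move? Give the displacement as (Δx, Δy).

(-2.0, 1.8)

The white torus started near (12.9, 6.1) and ended near (10.9, 7.9).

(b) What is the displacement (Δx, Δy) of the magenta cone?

(2.0, -2.8)

From the two frames, the magenta cone sits at roughly (2.4, 8.5) before and (4.4, 5.7) after.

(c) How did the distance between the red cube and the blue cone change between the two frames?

-0.7

They were about 8.2 units apart before and 7.5 after — 0.7 units closer together.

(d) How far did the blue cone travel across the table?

1.4

From (11.5, 5.1) to (12.5, 6.1), the blue cone covered √(1.0² + 1.0²) ≈ 1.4 units.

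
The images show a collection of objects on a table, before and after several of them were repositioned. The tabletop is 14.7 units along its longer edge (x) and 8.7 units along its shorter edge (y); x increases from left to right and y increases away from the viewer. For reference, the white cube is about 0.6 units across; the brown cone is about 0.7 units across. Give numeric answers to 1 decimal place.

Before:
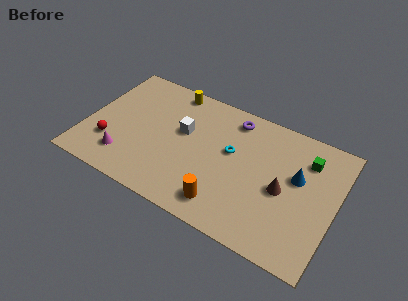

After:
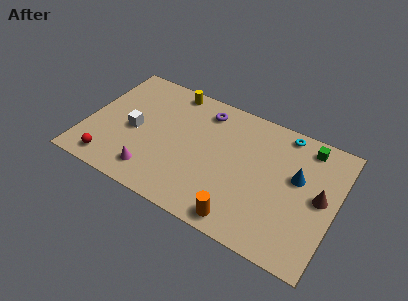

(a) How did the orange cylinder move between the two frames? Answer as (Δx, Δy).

(1.1, -0.5)

The orange cylinder was at about (8.6, 1.5) and moved to about (9.7, 1.0).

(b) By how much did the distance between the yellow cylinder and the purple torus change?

-1.6

Before: roughly 3.8 units apart; after: 2.2. That's 1.6 units closer together.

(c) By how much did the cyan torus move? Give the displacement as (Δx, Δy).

(2.8, 2.7)

From the two frames, the cyan torus sits at roughly (8.5, 5.1) before and (11.3, 7.8) after.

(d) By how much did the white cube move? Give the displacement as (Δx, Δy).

(-2.8, -1.2)

From the two frames, the white cube sits at roughly (5.6, 5.2) before and (2.8, 4.0) after.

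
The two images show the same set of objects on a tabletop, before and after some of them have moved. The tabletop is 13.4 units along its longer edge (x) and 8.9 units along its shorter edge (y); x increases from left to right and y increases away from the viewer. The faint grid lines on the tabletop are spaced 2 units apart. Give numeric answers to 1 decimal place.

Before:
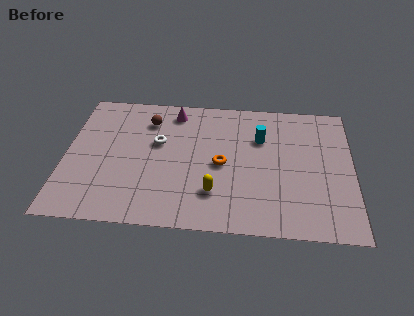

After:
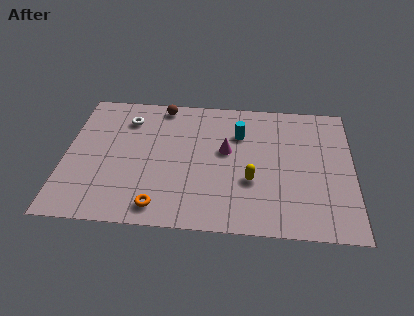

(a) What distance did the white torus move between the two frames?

2.1

From (4.3, 5.4) to (2.8, 6.9), the white torus covered √(1.5² + 1.5²) ≈ 2.1 units.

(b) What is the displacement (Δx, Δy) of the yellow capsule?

(1.7, 0.9)

The yellow capsule started near (7.0, 2.3) and ended near (8.7, 3.2).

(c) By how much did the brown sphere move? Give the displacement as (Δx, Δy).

(0.6, 1.1)

From the two frames, the brown sphere sits at roughly (3.8, 6.9) before and (4.4, 8.0) after.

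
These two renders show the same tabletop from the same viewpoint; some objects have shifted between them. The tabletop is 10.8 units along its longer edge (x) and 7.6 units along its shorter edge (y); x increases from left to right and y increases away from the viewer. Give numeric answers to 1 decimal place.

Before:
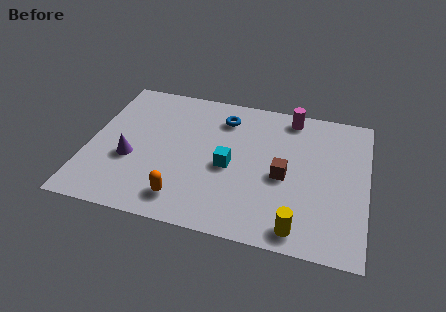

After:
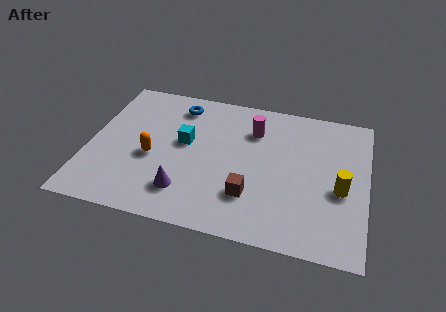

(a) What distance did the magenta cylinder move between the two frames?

1.8

The magenta cylinder was near (7.7, 6.7) before and (6.3, 5.6) after, so it travelled √(1.4² + 1.1²) ≈ 1.8 units.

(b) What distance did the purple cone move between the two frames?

2.5

The purple cone was near (1.7, 2.9) before and (3.9, 1.7) after, so it travelled √(2.2² + 1.2²) ≈ 2.5 units.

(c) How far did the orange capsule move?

2.4

The orange capsule was near (3.9, 1.3) before and (2.5, 3.2) after, so it travelled √(1.4² + 1.9²) ≈ 2.4 units.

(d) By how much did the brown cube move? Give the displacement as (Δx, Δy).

(-1.2, -1.3)

The brown cube was at about (7.6, 3.4) and moved to about (6.4, 2.1).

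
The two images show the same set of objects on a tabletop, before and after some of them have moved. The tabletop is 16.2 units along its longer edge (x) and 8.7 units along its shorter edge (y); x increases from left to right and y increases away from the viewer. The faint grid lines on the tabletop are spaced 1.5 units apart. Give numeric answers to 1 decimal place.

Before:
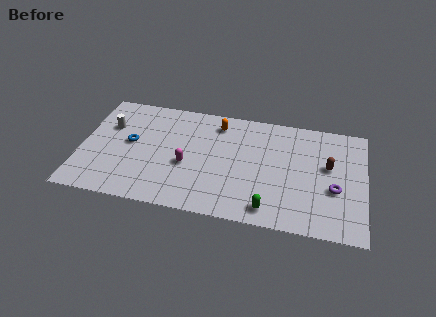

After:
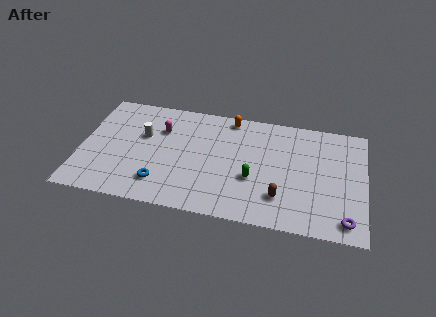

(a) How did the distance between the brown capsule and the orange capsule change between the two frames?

-0.3

Before: roughly 6.7 units apart; after: 6.4. That's 0.3 units closer together.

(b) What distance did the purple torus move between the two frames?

2.3

The purple torus moved from about (14.5, 3.4) to (15.2, 1.2), a distance of √(0.7² + 2.2²) ≈ 2.3.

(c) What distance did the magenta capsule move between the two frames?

3.0

From (6.1, 3.6) to (4.5, 6.1), the magenta capsule covered √(1.6² + 2.5²) ≈ 3.0 units.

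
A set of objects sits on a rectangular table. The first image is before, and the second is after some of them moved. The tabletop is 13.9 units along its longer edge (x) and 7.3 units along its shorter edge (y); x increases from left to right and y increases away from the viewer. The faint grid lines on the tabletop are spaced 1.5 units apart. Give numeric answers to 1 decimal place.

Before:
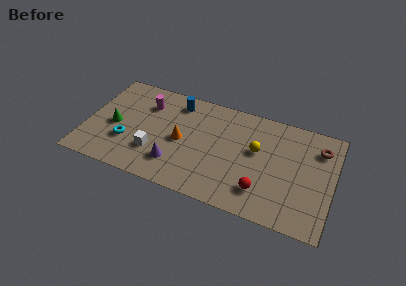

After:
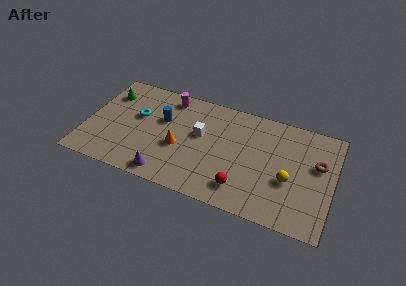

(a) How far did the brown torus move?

1.1

From (13.0, 5.6) to (13.0, 4.5), the brown torus covered √(0.0² + 1.1²) ≈ 1.1 units.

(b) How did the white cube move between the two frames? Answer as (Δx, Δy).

(2.4, 2.1)

The white cube was at about (4.0, 2.2) and moved to about (6.4, 4.3).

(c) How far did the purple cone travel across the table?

1.0

From (5.2, 1.8) to (4.8, 0.9), the purple cone covered √(0.4² + 0.9²) ≈ 1.0 units.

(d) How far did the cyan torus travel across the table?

2.0

The cyan torus was near (2.4, 2.4) before and (2.8, 4.4) after, so it travelled √(0.4² + 2.0²) ≈ 2.0 units.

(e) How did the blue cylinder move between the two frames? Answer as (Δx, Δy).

(-0.7, -1.5)

The blue cylinder was at about (4.9, 6.1) and moved to about (4.2, 4.6).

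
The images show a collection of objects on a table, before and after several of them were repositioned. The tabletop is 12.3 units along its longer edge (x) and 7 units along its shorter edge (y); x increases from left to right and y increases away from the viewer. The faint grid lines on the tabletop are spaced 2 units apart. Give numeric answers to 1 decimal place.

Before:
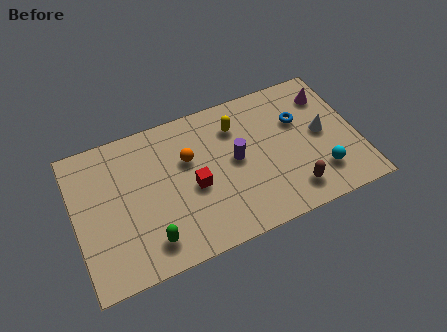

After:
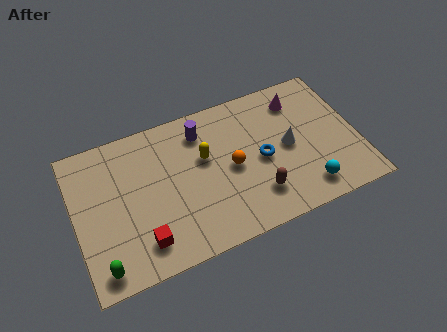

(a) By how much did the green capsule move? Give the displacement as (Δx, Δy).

(-2.1, -0.4)

From the two frames, the green capsule sits at roughly (3.0, 1.3) before and (0.9, 0.9) after.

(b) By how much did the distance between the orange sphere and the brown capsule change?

-3.4

They were about 5.3 units apart before and 1.9 after — 3.4 units closer together.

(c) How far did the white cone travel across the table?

1.5

The white cone was near (10.8, 3.6) before and (9.3, 3.5) after, so it travelled √(1.5² + 0.1²) ≈ 1.5 units.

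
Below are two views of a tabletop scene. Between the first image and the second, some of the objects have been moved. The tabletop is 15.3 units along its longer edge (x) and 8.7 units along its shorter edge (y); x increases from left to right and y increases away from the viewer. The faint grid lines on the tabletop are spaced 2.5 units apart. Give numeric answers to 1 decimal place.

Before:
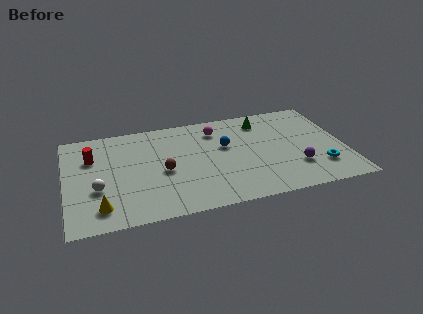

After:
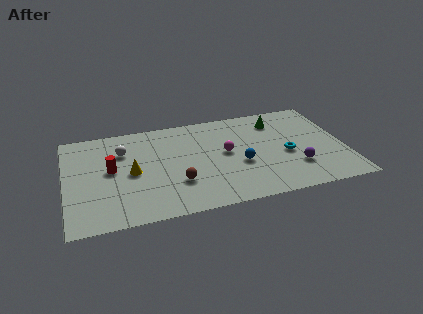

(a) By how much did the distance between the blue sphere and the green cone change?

+1.3

Before: roughly 2.8 units apart; after: 4.1. That's 1.3 units further apart.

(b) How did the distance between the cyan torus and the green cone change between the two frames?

-2.5

They were about 5.6 units apart before and 3.1 after — 2.5 units closer together.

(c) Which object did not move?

the purple sphere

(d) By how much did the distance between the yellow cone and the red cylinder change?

-3.2

They were about 4.4 units apart before and 1.2 after — 3.2 units closer together.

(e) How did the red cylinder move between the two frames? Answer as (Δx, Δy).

(1.0, -1.3)

The red cylinder was at about (1.5, 6.0) and moved to about (2.5, 4.7).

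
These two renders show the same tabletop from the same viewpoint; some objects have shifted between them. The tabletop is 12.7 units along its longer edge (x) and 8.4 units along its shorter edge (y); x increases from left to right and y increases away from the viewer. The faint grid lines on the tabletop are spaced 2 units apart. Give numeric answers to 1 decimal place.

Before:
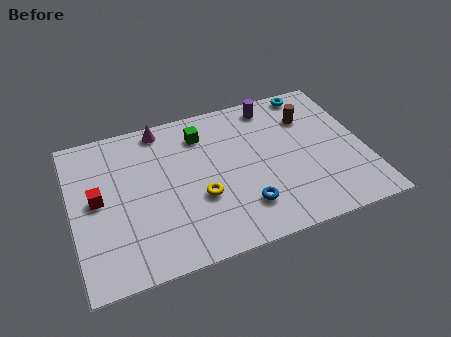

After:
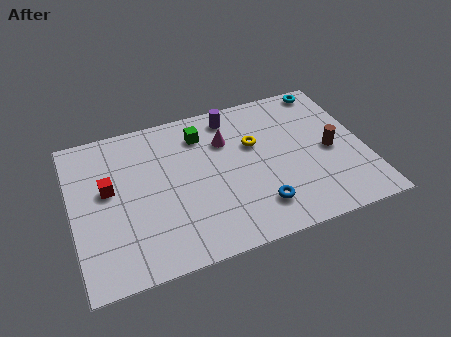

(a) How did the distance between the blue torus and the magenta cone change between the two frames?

-2.1

Before: roughly 6.3 units apart; after: 4.2. That's 2.1 units closer together.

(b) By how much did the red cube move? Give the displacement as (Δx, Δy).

(0.5, 0.4)

The red cube started near (1.1, 4.4) and ended near (1.6, 4.8).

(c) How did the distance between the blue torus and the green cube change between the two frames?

+0.4

Before: roughly 4.8 units apart; after: 5.2. That's 0.4 units further apart.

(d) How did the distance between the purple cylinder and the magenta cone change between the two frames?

-3.5

The distance was about 4.9 in the first image and 1.4 in the second, so they moved 3.5 units closer together.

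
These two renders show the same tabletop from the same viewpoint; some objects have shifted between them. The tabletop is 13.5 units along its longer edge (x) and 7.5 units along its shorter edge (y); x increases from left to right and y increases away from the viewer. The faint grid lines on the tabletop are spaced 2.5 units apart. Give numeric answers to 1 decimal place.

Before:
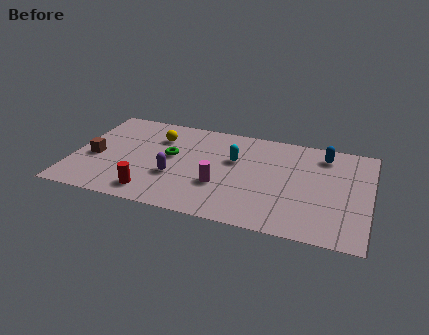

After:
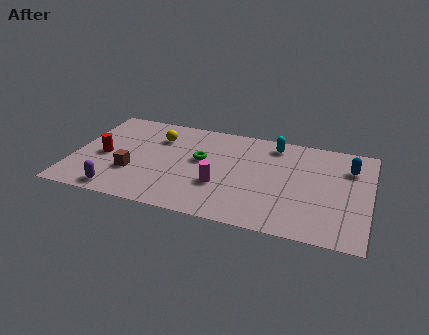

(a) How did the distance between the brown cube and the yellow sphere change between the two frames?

-0.4

Before: roughly 3.5 units apart; after: 3.1. That's 0.4 units closer together.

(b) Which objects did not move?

the yellow sphere and the magenta cylinder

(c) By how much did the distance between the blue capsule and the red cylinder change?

+2.3

Before: roughly 9.0 units apart; after: 11.3. That's 2.3 units further apart.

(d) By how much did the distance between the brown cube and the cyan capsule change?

+0.8

The distance was about 6.5 in the first image and 7.3 in the second, so they moved 0.8 units further apart.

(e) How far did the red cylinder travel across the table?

3.3

The red cylinder moved from about (3.8, 1.2) to (1.4, 3.4), a distance of √(2.4² + 2.2²) ≈ 3.3.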